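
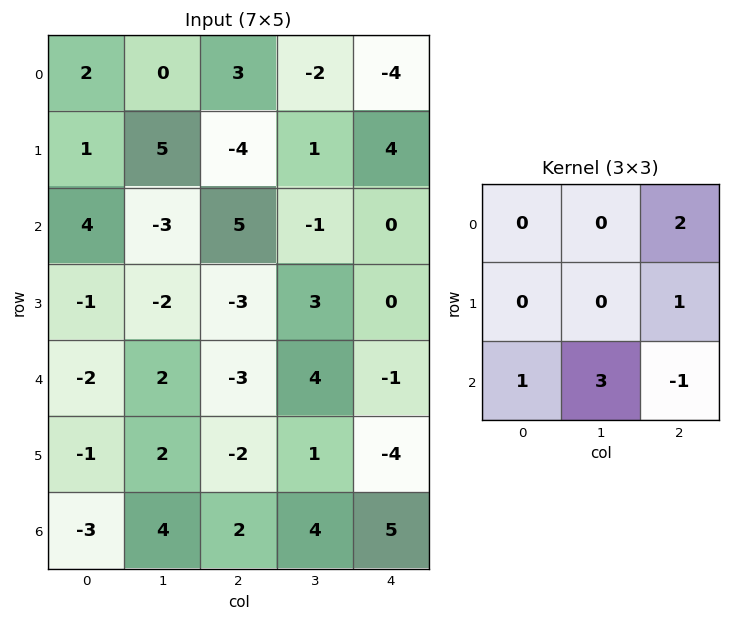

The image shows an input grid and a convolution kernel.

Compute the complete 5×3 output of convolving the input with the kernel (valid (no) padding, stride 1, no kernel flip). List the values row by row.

Output[0,0]: The receptive field on the input at this output position is [2 0 3 / 1 5 -4 / 4 -3 5]. Elementwise product with the kernel and sum: 3·2 + -4·1 + 4·1 + -3·3 + 5·-1.

-8 10 -2
-7 -13 14
14 -10 10
-2 5 4
-1 15 3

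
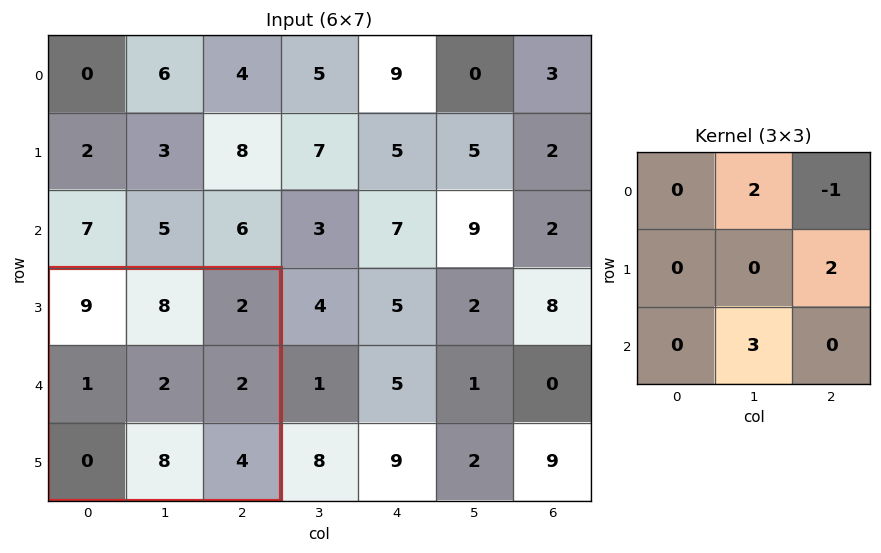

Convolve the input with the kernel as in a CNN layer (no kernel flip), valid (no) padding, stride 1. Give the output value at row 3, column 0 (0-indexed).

The receptive field on the input at this output position is [9 8 2 / 1 2 2 / 0 8 4]. Elementwise product with the kernel and sum: 8·2 + 2·-1 + 2·2 + 8·3.

42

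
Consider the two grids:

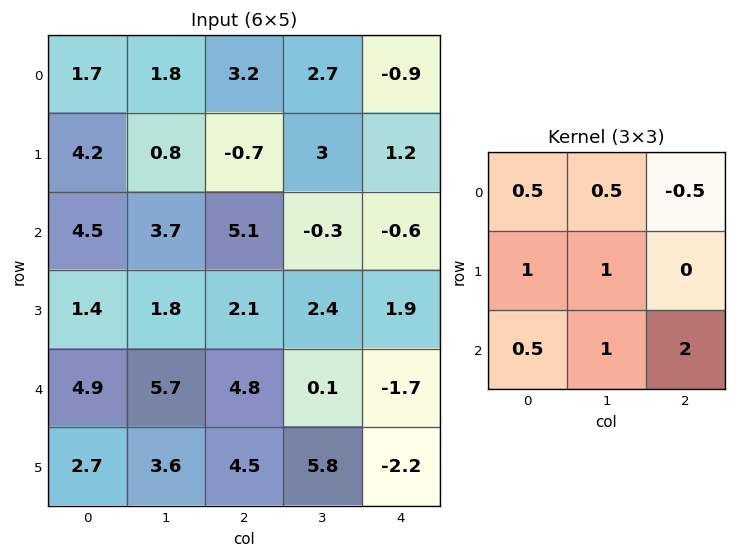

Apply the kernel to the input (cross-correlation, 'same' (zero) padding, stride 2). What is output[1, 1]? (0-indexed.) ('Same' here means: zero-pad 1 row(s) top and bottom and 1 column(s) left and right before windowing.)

The receptive field on the zero-padded input at this output position is [0.8 -0.7 3 / 3.7 5.1 -0.3 / 1.8 2.1 2.4]. Elementwise product with the kernel and sum: 0.8·0.5 + -0.7·0.5 + 3·-0.5 + 3.7·1 + 5.1·1 + 1.8·0.5 + 2.1·1 + 2.4·2.

15.15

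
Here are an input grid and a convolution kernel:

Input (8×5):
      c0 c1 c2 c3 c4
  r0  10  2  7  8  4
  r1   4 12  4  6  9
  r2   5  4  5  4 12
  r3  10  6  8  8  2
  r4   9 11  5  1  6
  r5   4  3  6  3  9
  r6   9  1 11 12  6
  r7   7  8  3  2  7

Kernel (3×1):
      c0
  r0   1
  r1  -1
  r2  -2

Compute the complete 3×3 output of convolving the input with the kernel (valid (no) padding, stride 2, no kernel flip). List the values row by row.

Output[0,0]: The receptive field on the input at this output position is [10 / 4 / 5]. Elementwise product with the kernel and sum: 10·1 + 4·-1 + 5·-2.

-4 -7 -29
-23 -13 -2
-13 -23 -15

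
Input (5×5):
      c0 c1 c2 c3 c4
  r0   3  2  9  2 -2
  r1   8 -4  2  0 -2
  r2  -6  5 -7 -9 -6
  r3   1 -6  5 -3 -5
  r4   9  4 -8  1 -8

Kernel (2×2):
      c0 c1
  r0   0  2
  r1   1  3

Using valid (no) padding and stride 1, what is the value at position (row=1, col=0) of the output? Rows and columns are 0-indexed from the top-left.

The receptive field on the input at this output position is [8 -4 / -6 5]. Elementwise product with the kernel and sum: -4·2 + -6·1 + 5·3.

1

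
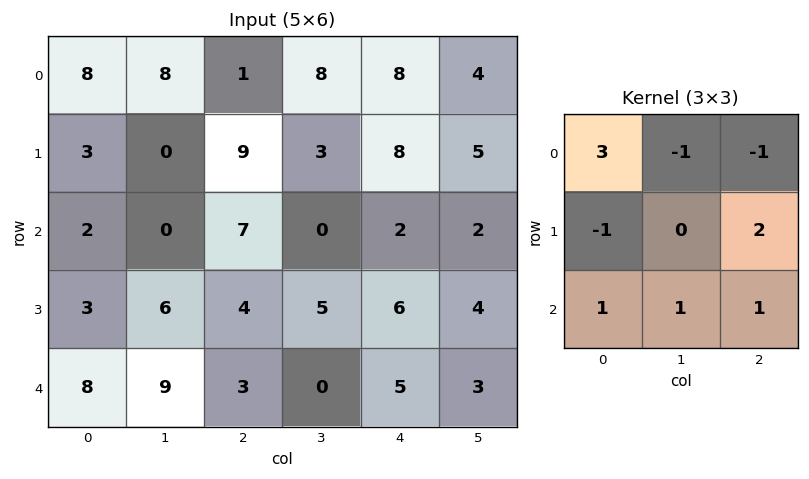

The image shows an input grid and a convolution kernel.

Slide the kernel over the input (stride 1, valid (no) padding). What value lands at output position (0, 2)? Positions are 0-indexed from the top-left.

3

The receptive field on the input at this output position is [1 8 8 / 9 3 8 / 7 0 2]. Elementwise product with the kernel and sum: 1·3 + 8·-1 + 8·-1 + 9·-1 + 8·2 + 7·1 + 0·1 + 2·1.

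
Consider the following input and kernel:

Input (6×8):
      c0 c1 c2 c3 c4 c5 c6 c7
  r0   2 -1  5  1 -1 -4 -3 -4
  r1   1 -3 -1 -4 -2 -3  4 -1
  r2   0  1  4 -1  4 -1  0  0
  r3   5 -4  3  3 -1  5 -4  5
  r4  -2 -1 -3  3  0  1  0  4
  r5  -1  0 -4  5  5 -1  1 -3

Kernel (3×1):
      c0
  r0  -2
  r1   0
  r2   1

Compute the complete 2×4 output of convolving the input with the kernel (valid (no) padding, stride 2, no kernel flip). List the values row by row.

Output[0,0]: The receptive field on the input at this output position is [2 / 1 / 0]. Elementwise product with the kernel and sum: 2·-2 + 0·1.

-4 -6 6 6
-2 -11 -8 0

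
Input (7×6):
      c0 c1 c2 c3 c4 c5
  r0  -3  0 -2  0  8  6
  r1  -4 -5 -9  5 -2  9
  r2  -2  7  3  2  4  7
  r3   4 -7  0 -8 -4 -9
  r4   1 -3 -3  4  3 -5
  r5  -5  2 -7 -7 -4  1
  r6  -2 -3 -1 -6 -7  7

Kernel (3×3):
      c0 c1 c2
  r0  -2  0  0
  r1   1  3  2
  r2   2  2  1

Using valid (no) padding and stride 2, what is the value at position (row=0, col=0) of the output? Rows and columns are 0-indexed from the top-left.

The receptive field on the input at this output position is [-3 0 -2 / -4 -5 -9 / -2 7 3]. Elementwise product with the kernel and sum: -3·-2 + -4·1 + -5·3 + -9·2 + -2·2 + 7·2 + 3·1.

-18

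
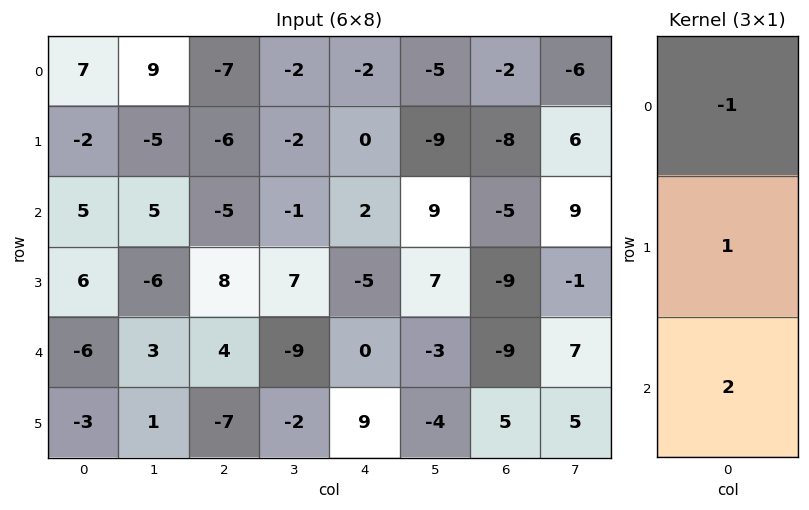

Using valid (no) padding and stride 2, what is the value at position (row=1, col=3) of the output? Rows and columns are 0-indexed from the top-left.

-22

The receptive field on the input at this output position is [-5 / -9 / -9]. Elementwise product with the kernel and sum: -5·-1 + -9·1 + -9·2.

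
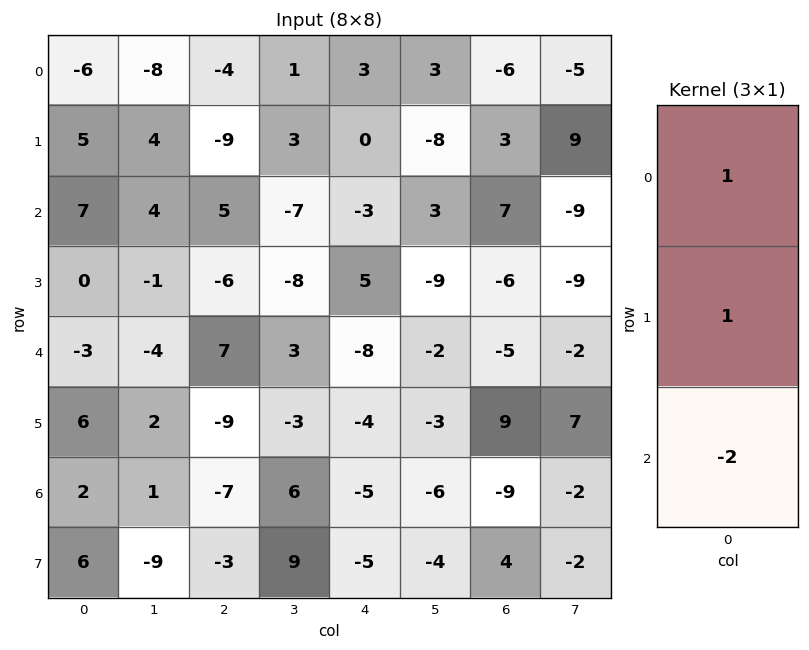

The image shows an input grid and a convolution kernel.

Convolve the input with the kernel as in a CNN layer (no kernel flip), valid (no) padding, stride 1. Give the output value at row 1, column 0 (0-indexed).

12

The receptive field on the input at this output position is [5 / 7 / 0]. Elementwise product with the kernel and sum: 5·1 + 7·1 + 0·-2.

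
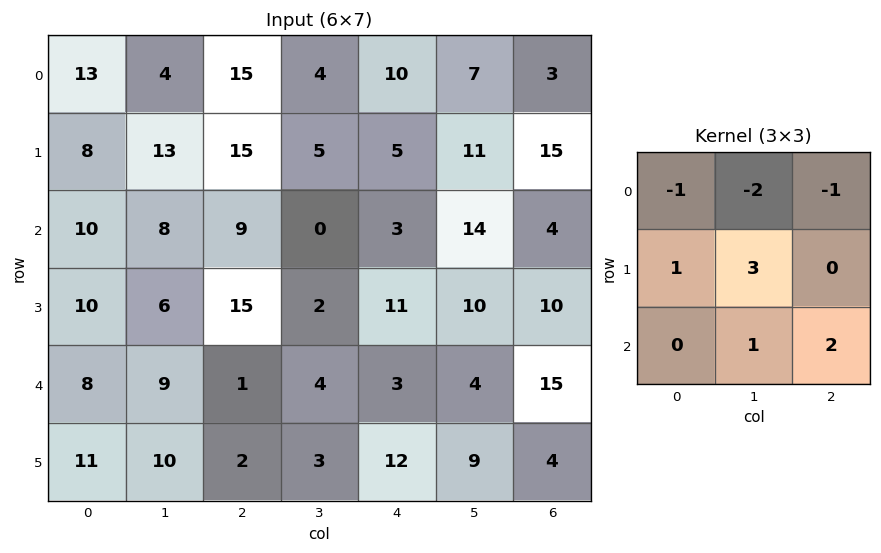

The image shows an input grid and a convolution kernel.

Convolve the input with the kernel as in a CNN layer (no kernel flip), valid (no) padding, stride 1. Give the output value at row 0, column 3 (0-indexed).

The receptive field on the input at this output position is [4 10 7 / 5 5 11 / 0 3 14]. Elementwise product with the kernel and sum: 4·-1 + 10·-2 + 7·-1 + 5·1 + 5·3 + 3·1 + 14·2.

20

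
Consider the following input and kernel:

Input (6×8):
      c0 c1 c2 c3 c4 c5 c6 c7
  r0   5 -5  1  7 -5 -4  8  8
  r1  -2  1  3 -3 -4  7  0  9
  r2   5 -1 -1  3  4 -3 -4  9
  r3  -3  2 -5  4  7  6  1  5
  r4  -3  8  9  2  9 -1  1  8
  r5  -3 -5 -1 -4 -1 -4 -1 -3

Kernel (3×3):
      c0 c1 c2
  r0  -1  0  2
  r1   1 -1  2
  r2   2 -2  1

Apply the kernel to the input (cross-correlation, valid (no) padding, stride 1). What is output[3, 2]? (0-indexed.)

49

The receptive field on the input at this output position is [-5 4 7 / 9 2 9 / -1 -4 -1]. Elementwise product with the kernel and sum: -5·-1 + 7·2 + 9·1 + 2·-1 + 9·2 + -1·2 + -4·-2 + -1·1.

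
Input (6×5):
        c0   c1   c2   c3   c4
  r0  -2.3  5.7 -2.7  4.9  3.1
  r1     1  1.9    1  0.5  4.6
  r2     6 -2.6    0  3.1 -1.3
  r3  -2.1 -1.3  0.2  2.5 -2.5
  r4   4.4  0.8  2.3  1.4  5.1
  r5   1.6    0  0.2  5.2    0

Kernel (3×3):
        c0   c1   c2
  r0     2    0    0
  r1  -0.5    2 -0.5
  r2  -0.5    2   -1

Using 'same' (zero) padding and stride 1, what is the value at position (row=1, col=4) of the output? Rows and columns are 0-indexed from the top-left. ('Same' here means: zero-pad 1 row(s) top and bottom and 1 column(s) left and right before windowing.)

The receptive field on the zero-padded input at this output position is [4.9 3.1 0 / 0.5 4.6 0 / 3.1 -1.3 0]. Elementwise product with the kernel and sum: 4.9·2 + 0.5·-0.5 + 4.6·2 + 0·-0.5 + 3.1·-0.5 + -1.3·2 + 0·-1.

14.6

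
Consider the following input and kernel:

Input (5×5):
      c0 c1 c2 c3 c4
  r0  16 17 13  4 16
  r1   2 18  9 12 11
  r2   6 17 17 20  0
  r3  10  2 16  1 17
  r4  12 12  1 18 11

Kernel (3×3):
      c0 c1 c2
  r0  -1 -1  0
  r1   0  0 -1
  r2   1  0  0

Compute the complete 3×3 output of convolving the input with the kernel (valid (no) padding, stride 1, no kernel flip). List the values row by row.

-36 -25 -11
-27 -45 -5
-27 -23 -53

Output[0,0]: The receptive field on the input at this output position is [16 17 13 / 2 18 9 / 6 17 17]. Elementwise product with the kernel and sum: 16·-1 + 17·-1 + 9·-1 + 6·1.
Output[0,1]: The receptive field on the input at this output position is [17 13 4 / 18 9 12 / 17 17 20]. Elementwise product with the kernel and sum: 17·-1 + 13·-1 + 12·-1 + 17·1.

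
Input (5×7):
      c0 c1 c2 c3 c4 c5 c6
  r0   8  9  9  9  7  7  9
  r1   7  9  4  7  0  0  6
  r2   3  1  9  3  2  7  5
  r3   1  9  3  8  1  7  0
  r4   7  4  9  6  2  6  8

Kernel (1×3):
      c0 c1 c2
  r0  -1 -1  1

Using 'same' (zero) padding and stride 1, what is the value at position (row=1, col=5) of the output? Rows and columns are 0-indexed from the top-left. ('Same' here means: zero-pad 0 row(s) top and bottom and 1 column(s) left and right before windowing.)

The receptive field on the zero-padded input at this output position is [0 0 6]. Elementwise product with the kernel and sum: 0·-1 + 0·-1 + 6·1.

6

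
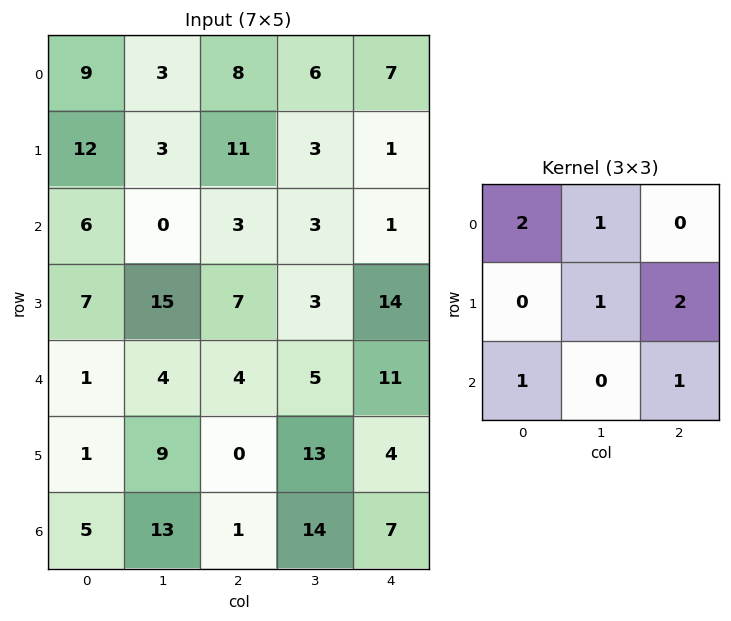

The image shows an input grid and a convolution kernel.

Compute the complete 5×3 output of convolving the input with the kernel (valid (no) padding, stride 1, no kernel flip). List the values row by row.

Output[0,0]: The receptive field on the input at this output position is [9 3 8 / 12 3 11 / 6 0 3]. Elementwise product with the kernel and sum: 9·2 + 3·1 + 3·1 + 11·2 + 6·1 + 3·1.

55 34 31
47 44 51
46 25 55
42 73 48
21 65 42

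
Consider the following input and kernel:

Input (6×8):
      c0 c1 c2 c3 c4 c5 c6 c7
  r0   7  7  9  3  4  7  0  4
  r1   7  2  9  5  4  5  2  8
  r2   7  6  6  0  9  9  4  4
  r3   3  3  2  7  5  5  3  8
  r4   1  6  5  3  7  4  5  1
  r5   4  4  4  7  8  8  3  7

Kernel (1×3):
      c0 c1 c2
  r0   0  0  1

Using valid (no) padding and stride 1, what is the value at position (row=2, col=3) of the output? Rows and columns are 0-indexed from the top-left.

The receptive field on the input at this output position is [0 9 9]. Elementwise product with the kernel and sum: 9·1.

9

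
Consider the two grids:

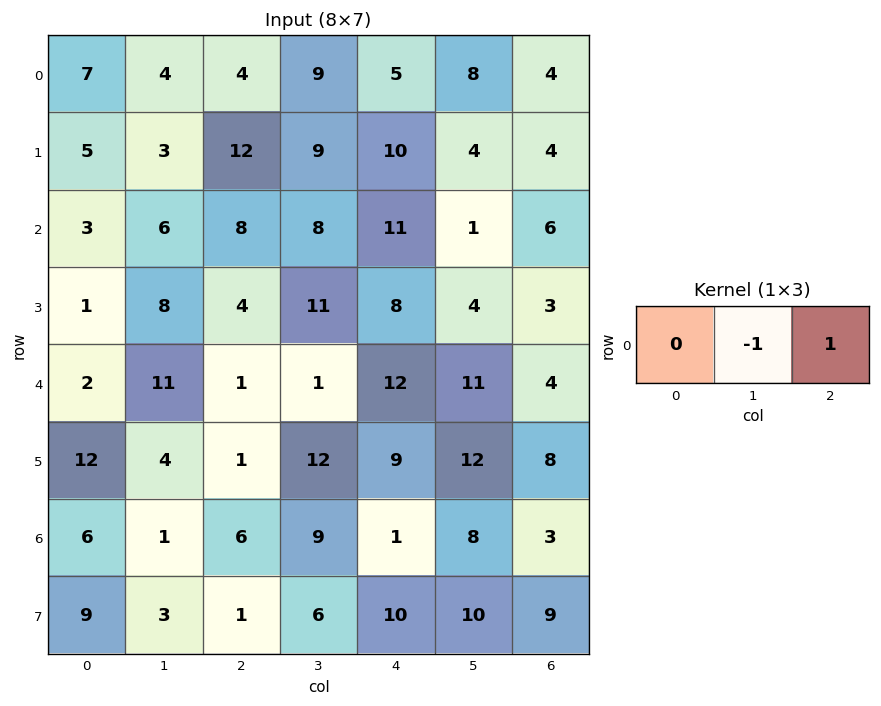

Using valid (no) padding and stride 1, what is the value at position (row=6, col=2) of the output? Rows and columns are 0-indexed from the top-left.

The receptive field on the input at this output position is [6 9 1]. Elementwise product with the kernel and sum: 9·-1 + 1·1.

-8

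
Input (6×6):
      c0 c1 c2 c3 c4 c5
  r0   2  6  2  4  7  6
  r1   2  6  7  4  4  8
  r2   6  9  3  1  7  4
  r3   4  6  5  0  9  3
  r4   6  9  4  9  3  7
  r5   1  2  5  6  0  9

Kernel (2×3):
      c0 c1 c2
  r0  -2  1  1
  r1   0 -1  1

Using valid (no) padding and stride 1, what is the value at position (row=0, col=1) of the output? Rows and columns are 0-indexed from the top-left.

The receptive field on the input at this output position is [6 2 4 / 6 7 4]. Elementwise product with the kernel and sum: 6·-2 + 2·1 + 4·1 + 7·-1 + 4·1.

-9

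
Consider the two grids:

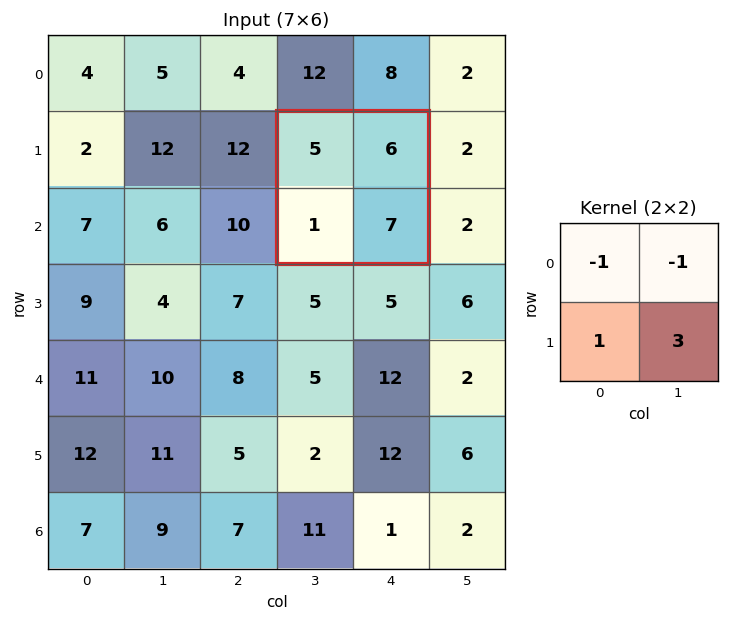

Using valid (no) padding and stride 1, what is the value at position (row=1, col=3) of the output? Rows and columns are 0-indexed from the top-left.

The receptive field on the input at this output position is [5 6 / 1 7]. Elementwise product with the kernel and sum: 5·-1 + 6·-1 + 1·1 + 7·3.

11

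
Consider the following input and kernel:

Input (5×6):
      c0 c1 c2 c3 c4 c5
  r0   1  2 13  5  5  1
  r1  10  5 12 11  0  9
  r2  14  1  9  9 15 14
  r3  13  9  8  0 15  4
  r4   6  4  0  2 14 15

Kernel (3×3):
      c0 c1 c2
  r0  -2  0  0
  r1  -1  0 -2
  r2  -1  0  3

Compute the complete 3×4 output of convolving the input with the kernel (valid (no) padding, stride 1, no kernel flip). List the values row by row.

Output[0,0]: The receptive field on the input at this output position is [1 2 13 / 10 5 12 / 14 1 9]. Elementwise product with the kernel and sum: 1·-2 + 10·-1 + 12·-2 + 14·-1 + 9·3.

-23 -5 -2 -6
-41 -38 -26 -47
-63 -9 -14 17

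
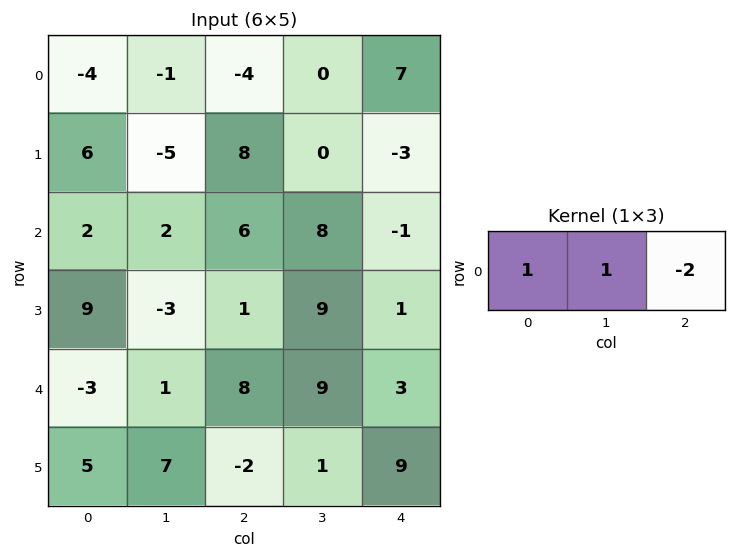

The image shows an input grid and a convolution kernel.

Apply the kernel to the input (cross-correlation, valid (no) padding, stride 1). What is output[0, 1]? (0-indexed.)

-5

The receptive field on the input at this output position is [-1 -4 0]. Elementwise product with the kernel and sum: -1·1 + -4·1 + 0·-2.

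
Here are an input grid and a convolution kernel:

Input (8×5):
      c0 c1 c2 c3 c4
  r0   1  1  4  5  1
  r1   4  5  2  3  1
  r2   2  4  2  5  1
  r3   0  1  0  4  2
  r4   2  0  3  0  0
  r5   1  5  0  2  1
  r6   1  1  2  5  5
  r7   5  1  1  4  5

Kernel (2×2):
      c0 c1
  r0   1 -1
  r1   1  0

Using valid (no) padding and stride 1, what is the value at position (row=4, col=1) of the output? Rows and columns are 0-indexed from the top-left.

2

The receptive field on the input at this output position is [0 3 / 5 0]. Elementwise product with the kernel and sum: 0·1 + 3·-1 + 5·1.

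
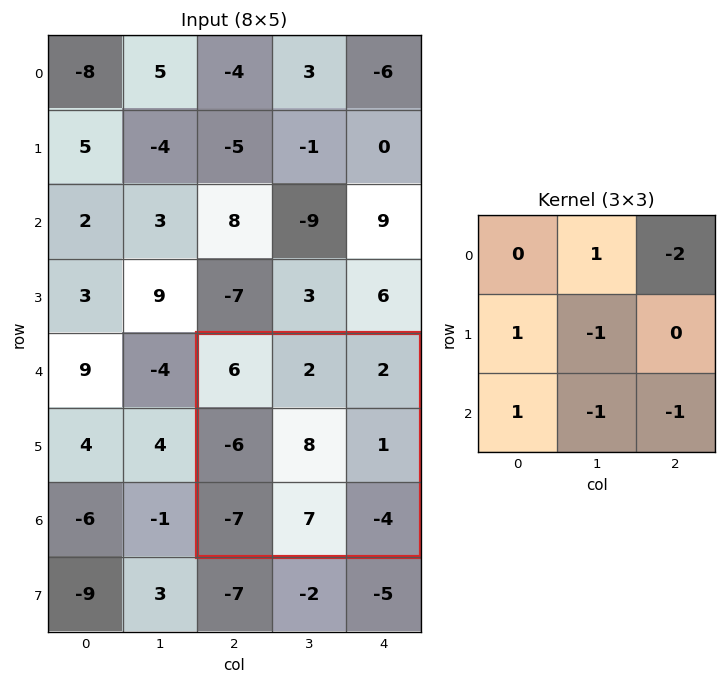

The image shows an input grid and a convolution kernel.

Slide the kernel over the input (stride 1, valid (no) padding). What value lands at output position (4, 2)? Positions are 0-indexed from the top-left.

The receptive field on the input at this output position is [6 2 2 / -6 8 1 / -7 7 -4]. Elementwise product with the kernel and sum: 2·1 + 2·-2 + -6·1 + 8·-1 + -7·1 + 7·-1 + -4·-1.

-26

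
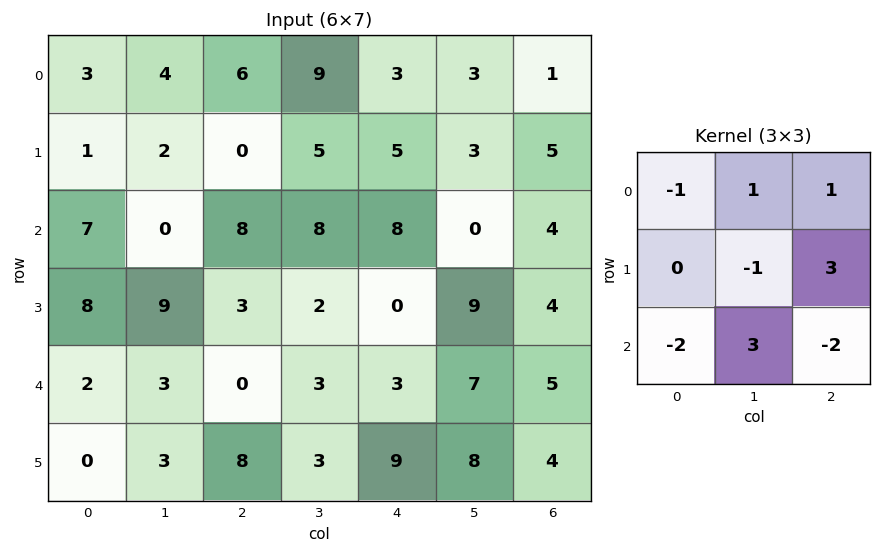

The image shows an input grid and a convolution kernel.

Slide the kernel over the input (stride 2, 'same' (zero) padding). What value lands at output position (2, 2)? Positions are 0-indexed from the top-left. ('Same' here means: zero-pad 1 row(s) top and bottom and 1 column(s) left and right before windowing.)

The receptive field on the zero-padded input at this output position is [2 0 9 / 3 3 7 / 3 9 8]. Elementwise product with the kernel and sum: 2·-1 + 0·1 + 9·1 + 3·-1 + 7·3 + 3·-2 + 9·3 + 8·-2.

30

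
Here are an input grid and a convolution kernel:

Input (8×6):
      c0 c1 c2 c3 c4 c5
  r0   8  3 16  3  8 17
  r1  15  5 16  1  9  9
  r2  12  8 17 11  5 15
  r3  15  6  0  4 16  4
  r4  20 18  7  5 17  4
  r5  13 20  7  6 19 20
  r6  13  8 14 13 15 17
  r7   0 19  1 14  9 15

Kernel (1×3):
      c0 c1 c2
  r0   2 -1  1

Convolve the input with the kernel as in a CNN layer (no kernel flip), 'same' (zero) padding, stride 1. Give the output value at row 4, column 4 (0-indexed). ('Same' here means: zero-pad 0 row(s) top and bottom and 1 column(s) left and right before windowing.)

-3

The receptive field on the zero-padded input at this output position is [5 17 4]. Elementwise product with the kernel and sum: 5·2 + 17·-1 + 4·1.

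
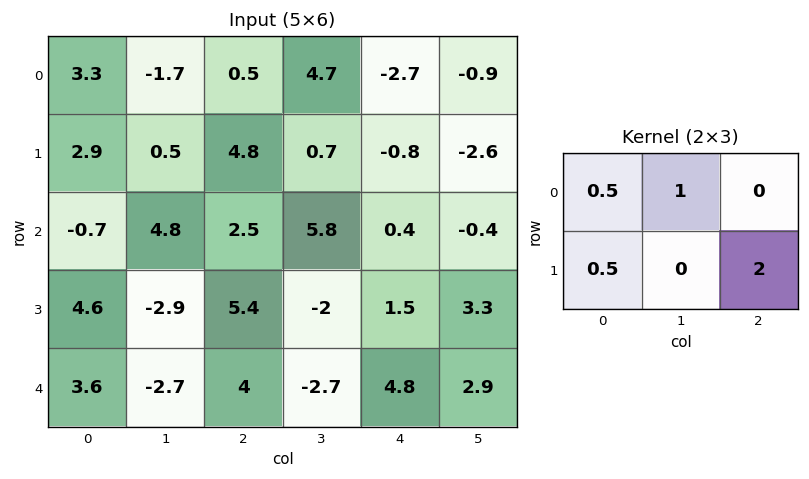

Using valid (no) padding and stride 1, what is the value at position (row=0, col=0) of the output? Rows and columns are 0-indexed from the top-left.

The receptive field on the input at this output position is [3.3 -1.7 0.5 / 2.9 0.5 4.8]. Elementwise product with the kernel and sum: 3.3·0.5 + -1.7·1 + 2.9·0.5 + 4.8·2.

11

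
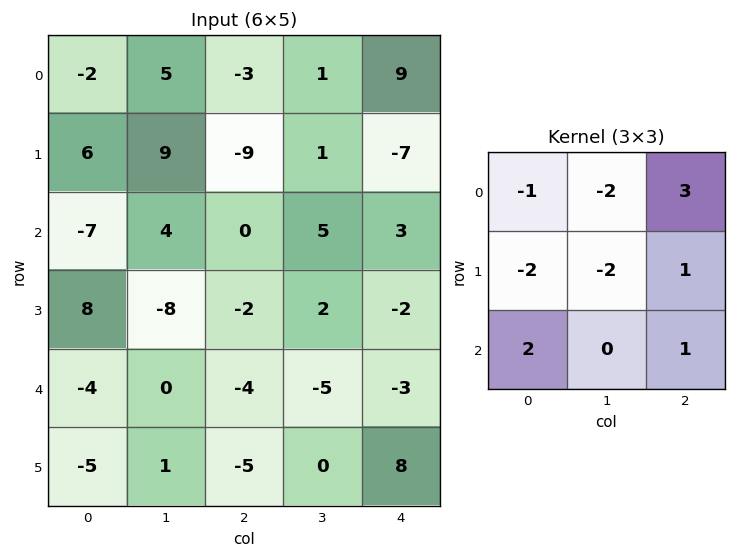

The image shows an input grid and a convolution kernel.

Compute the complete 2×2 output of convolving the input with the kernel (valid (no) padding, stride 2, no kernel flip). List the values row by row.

-70 40
-15 -14

Output[0,0]: The receptive field on the input at this output position is [-2 5 -3 / 6 9 -9 / -7 4 0]. Elementwise product with the kernel and sum: -2·-1 + 5·-2 + -3·3 + 6·-2 + 9·-2 + -9·1 + -7·2 + 0·1.
Output[0,1]: The receptive field on the input at this output position is [-3 1 9 / -9 1 -7 / 0 5 3]. Elementwise product with the kernel and sum: -3·-1 + 1·-2 + 9·3 + -9·-2 + 1·-2 + -7·1 + 0·2 + 3·1.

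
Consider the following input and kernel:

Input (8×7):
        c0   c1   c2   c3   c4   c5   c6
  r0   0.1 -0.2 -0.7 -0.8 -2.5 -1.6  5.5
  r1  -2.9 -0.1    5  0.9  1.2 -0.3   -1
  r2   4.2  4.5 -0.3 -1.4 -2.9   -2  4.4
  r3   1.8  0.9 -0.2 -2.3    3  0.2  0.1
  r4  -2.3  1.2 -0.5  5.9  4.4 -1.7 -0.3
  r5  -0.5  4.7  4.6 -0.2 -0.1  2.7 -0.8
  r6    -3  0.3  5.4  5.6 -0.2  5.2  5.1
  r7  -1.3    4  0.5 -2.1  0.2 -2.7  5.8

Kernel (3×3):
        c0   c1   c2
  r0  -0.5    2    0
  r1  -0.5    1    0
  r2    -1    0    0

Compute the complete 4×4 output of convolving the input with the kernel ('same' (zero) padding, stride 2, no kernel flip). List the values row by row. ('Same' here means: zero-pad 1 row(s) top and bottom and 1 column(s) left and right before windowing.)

0.1 -0.5 -3 6.6
-1.6 6.6 2.05 3.35
1.3 -6.65 8.8 -2.05
-4 8.1 -1 2.25

Output[0,0]: The receptive field on the zero-padded input at this output position is [0 0 0 / 0 0.1 -0.2 / 0 -2.9 -0.1]. Elementwise product with the kernel and sum: 0·-0.5 + 0·2 + 0·-0.5 + 0.1·1 + 0·-1.
Output[0,1]: The receptive field on the zero-padded input at this output position is [0 0 0 / -0.2 -0.7 -0.8 / -0.1 5 0.9]. Elementwise product with the kernel and sum: 0·-0.5 + 0·2 + -0.2·-0.5 + -0.7·1 + -0.1·-1.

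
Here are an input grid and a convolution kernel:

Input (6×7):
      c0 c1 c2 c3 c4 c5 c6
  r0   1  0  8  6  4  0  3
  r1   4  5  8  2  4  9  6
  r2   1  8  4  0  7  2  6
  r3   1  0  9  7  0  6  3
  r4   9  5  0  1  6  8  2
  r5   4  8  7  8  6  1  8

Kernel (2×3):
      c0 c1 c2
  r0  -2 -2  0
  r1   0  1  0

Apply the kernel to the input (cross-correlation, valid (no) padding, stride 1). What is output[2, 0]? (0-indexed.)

-18

The receptive field on the input at this output position is [1 8 4 / 1 0 9]. Elementwise product with the kernel and sum: 1·-2 + 8·-2 + 0·1.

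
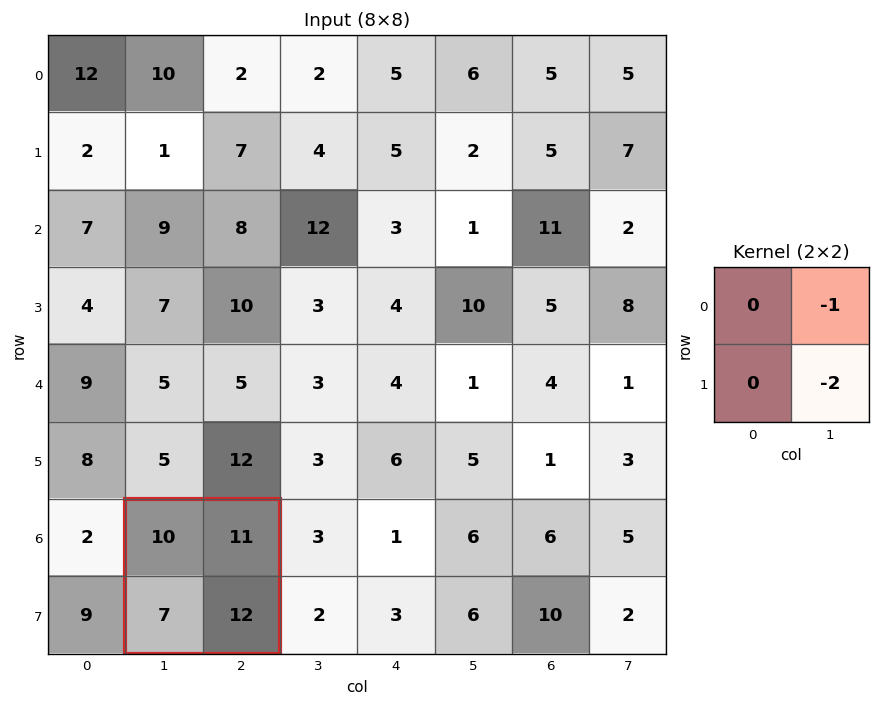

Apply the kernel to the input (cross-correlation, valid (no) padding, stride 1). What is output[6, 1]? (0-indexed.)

-35

The receptive field on the input at this output position is [10 11 / 7 12]. Elementwise product with the kernel and sum: 11·-1 + 12·-2.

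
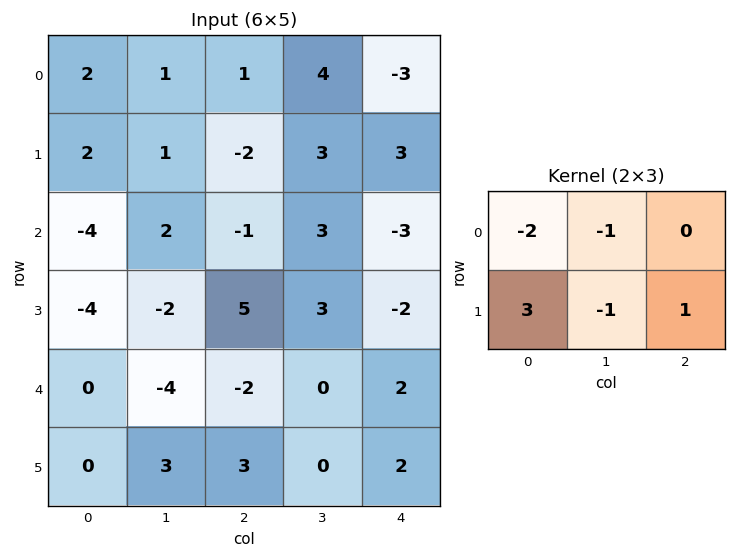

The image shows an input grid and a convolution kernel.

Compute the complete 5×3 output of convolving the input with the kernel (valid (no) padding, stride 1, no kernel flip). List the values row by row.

Output[0,0]: The receptive field on the input at this output position is [2 1 1 / 2 1 -2]. Elementwise product with the kernel and sum: 2·-2 + 1·-1 + 2·3 + 1·-1 + -2·1.

-2 5 -12
-20 10 -8
1 -11 9
12 -11 -17
4 16 15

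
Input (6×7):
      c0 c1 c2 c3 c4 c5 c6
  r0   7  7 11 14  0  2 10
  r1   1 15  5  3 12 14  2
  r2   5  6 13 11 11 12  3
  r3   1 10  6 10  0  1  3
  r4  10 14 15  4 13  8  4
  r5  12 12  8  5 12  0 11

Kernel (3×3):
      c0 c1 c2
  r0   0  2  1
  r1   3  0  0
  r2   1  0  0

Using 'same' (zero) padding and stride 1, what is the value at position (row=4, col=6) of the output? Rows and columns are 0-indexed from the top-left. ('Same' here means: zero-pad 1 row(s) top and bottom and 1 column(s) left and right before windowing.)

30

The receptive field on the zero-padded input at this output position is [1 3 0 / 8 4 0 / 0 11 0]. Elementwise product with the kernel and sum: 3·2 + 0·1 + 8·3 + 0·1.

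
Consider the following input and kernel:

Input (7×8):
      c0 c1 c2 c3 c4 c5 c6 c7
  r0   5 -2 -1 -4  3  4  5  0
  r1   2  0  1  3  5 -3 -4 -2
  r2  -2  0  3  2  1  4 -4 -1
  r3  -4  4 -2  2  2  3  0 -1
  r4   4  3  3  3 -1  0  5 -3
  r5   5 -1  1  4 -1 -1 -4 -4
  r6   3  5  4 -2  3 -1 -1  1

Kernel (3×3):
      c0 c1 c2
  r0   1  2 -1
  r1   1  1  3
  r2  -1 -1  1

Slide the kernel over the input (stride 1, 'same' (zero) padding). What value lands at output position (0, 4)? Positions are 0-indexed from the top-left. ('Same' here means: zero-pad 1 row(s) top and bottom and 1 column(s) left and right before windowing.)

The receptive field on the zero-padded input at this output position is [0 0 0 / -4 3 4 / 3 5 -3]. Elementwise product with the kernel and sum: 0·1 + 0·2 + 0·-1 + -4·1 + 3·1 + 4·3 + 3·-1 + 5·-1 + -3·1.

0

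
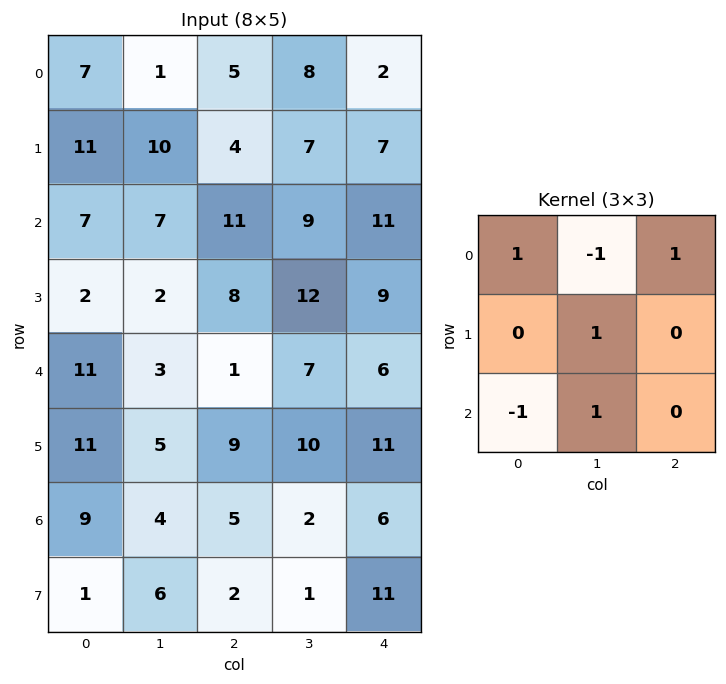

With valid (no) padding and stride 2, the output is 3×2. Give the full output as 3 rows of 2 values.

Output[0,0]: The receptive field on the input at this output position is [7 1 5 / 11 10 4 / 7 7 11]. Elementwise product with the kernel and sum: 7·1 + 1·-1 + 5·1 + 10·1 + 7·-1 + 7·1.
Output[0,1]: The receptive field on the input at this output position is [5 8 2 / 4 7 7 / 11 9 11]. Elementwise product with the kernel and sum: 5·1 + 8·-1 + 2·1 + 7·1 + 11·-1 + 9·1.

21 4
5 31
9 7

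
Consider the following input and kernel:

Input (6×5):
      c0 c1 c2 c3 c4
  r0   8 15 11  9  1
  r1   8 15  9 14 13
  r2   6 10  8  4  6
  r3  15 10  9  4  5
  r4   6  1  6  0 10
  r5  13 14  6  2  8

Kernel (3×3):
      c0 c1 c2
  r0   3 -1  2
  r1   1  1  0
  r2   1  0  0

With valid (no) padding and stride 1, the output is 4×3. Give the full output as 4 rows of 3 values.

60 86 57
58 92 60
55 50 51
73 50 45

Output[0,0]: The receptive field on the input at this output position is [8 15 11 / 8 15 9 / 6 10 8]. Elementwise product with the kernel and sum: 8·3 + 15·-1 + 11·2 + 8·1 + 15·1 + 6·1.
Output[0,1]: The receptive field on the input at this output position is [15 11 9 / 15 9 14 / 10 8 4]. Elementwise product with the kernel and sum: 15·3 + 11·-1 + 9·2 + 15·1 + 9·1 + 10·1.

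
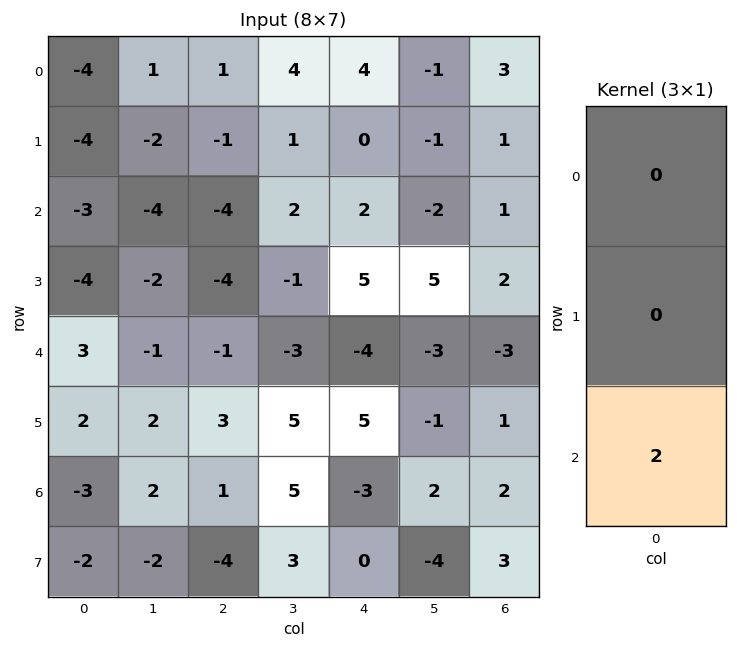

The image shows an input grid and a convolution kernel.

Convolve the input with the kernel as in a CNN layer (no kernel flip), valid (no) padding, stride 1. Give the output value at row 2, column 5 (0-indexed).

-6

The receptive field on the input at this output position is [-2 / 5 / -3]. Elementwise product with the kernel and sum: -3·2.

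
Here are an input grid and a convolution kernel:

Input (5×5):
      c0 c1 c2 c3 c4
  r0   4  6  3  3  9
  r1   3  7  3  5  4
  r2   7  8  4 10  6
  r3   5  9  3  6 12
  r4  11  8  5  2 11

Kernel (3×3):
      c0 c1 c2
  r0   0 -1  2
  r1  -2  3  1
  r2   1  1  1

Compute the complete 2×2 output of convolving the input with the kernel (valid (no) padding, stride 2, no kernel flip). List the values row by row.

37 48
44 44

Output[0,0]: The receptive field on the input at this output position is [4 6 3 / 3 7 3 / 7 8 4]. Elementwise product with the kernel and sum: 6·-1 + 3·2 + 3·-2 + 7·3 + 3·1 + 7·1 + 8·1 + 4·1.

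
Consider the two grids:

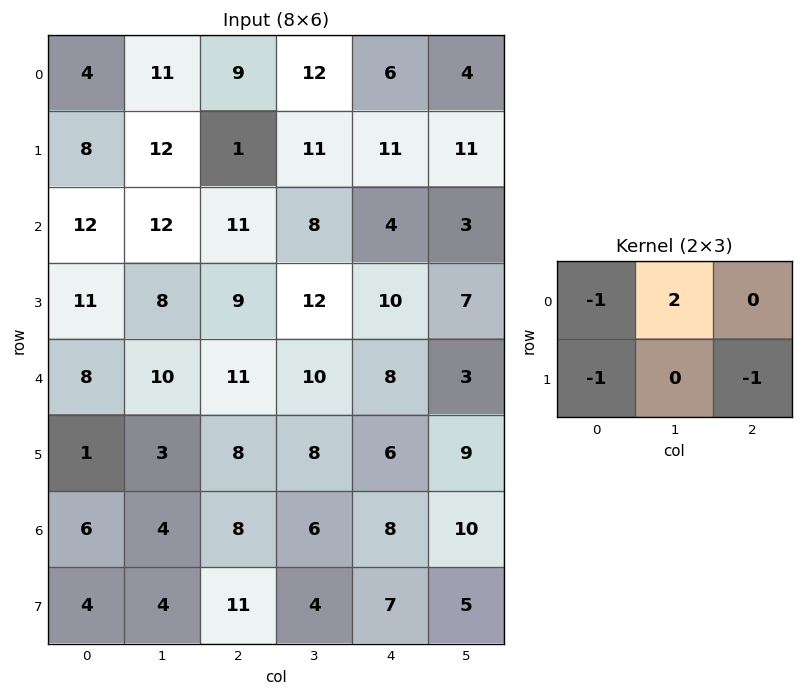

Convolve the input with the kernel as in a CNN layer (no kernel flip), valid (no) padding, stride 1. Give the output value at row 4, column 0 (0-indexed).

3

The receptive field on the input at this output position is [8 10 11 / 1 3 8]. Elementwise product with the kernel and sum: 8·-1 + 10·2 + 1·-1 + 8·-1.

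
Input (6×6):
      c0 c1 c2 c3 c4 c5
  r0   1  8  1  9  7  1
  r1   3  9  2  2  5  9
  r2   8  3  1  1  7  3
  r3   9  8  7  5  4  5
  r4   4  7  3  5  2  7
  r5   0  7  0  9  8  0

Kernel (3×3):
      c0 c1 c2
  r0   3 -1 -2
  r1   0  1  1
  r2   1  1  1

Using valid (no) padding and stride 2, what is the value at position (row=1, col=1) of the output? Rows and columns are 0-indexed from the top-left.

7

The receptive field on the input at this output position is [1 1 7 / 7 5 4 / 3 5 2]. Elementwise product with the kernel and sum: 1·3 + 1·-1 + 7·-2 + 5·1 + 4·1 + 3·1 + 5·1 + 2·1.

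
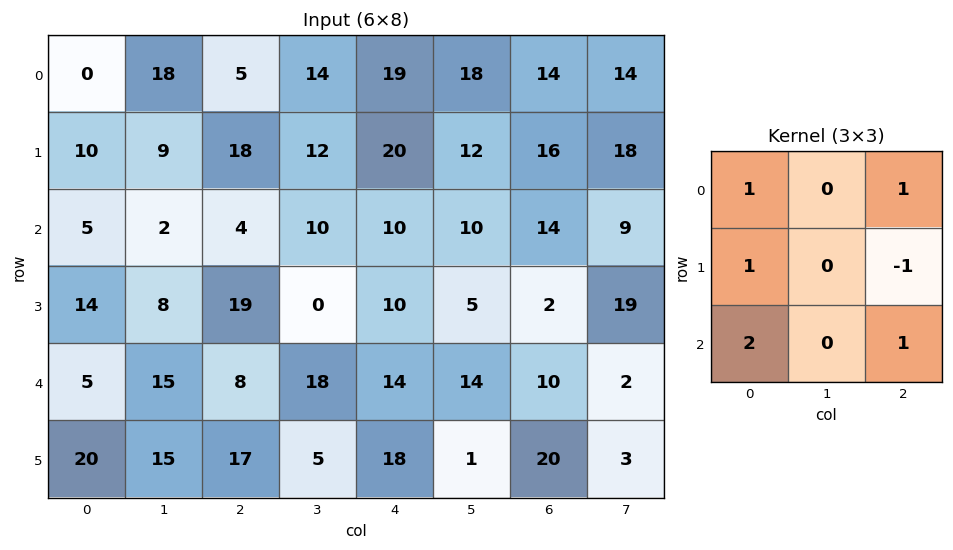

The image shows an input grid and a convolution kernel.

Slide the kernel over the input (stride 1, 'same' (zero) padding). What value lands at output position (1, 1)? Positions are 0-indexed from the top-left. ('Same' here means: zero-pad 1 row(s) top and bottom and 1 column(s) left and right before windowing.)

11

The receptive field on the zero-padded input at this output position is [0 18 5 / 10 9 18 / 5 2 4]. Elementwise product with the kernel and sum: 0·1 + 5·1 + 10·1 + 18·-1 + 5·2 + 4·1.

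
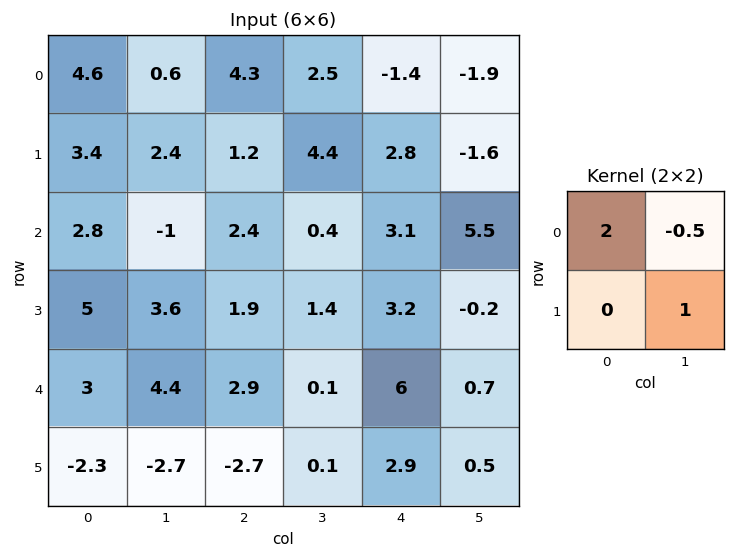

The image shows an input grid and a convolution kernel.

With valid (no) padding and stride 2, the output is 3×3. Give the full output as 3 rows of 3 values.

11.3 11.75 -3.45
9.7 6 3.25
1.1 5.85 12.15

Output[0,0]: The receptive field on the input at this output position is [4.6 0.6 / 3.4 2.4]. Elementwise product with the kernel and sum: 4.6·2 + 0.6·-0.5 + 2.4·1.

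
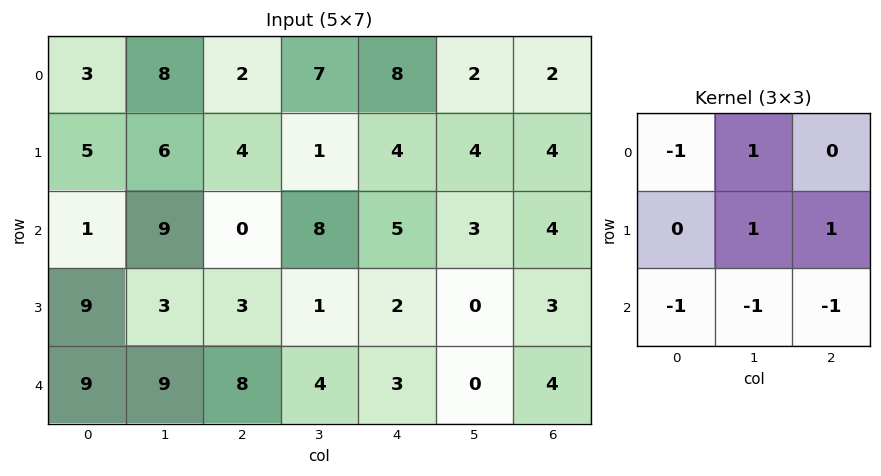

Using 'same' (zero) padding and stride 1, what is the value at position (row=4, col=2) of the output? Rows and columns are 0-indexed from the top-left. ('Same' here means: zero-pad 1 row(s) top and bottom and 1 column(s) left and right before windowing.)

12

The receptive field on the zero-padded input at this output position is [3 3 1 / 9 8 4 / 0 0 0]. Elementwise product with the kernel and sum: 3·-1 + 3·1 + 8·1 + 4·1 + 0·-1 + 0·-1 + 0·-1.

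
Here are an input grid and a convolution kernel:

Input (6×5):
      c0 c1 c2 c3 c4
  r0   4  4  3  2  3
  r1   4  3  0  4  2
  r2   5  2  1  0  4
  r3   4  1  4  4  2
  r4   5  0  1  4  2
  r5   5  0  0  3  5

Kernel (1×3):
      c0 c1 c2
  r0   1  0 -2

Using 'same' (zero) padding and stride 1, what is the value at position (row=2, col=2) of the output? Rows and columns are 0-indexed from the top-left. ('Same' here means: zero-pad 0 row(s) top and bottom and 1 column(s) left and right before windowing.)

The receptive field on the zero-padded input at this output position is [2 1 0]. Elementwise product with the kernel and sum: 2·1 + 0·-2.

2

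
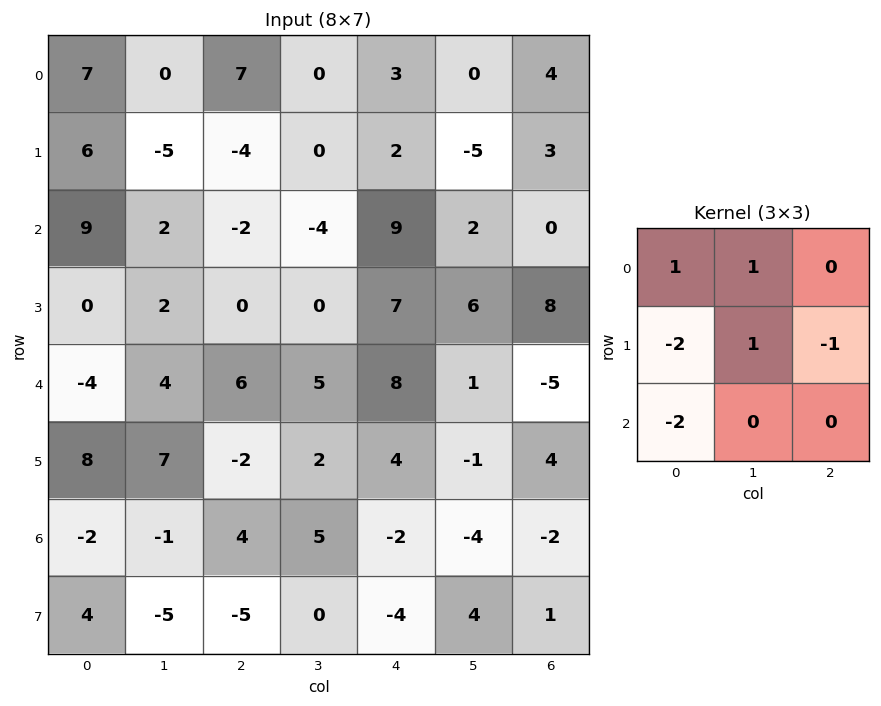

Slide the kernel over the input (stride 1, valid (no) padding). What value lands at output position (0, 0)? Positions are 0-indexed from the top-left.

-24

The receptive field on the input at this output position is [7 0 7 / 6 -5 -4 / 9 2 -2]. Elementwise product with the kernel and sum: 7·1 + 0·1 + 6·-2 + -5·1 + -4·-1 + 9·-2.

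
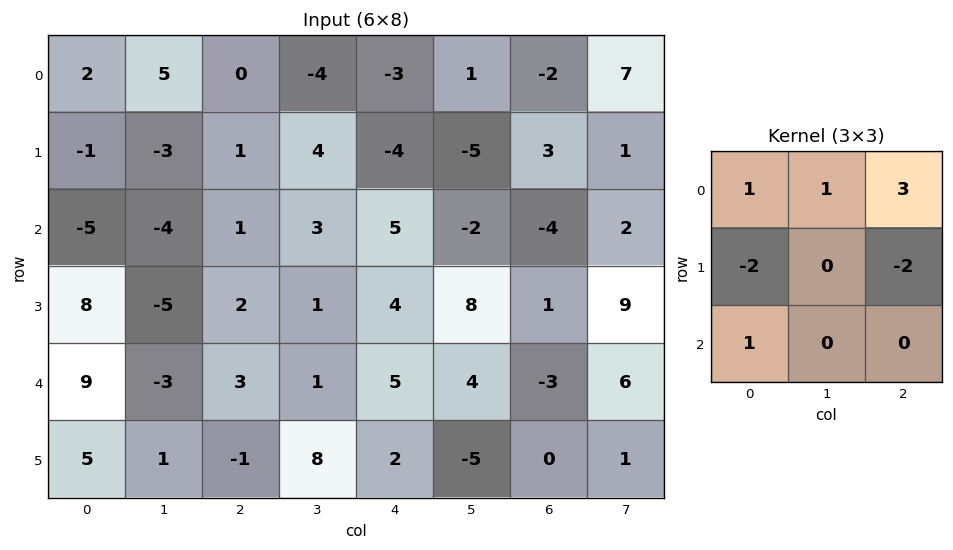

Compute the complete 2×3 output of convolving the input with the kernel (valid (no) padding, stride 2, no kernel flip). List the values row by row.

2 -6 -1
-17 10 -14

Output[0,0]: The receptive field on the input at this output position is [2 5 0 / -1 -3 1 / -5 -4 1]. Elementwise product with the kernel and sum: 2·1 + 5·1 + 0·3 + -1·-2 + 1·-2 + -5·1.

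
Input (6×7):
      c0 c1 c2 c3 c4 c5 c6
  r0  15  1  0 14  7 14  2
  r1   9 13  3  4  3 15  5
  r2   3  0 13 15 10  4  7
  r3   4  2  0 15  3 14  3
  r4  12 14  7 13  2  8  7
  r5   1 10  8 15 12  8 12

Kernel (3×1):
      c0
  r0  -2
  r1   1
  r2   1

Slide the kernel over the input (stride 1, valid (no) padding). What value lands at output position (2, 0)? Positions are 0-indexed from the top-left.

10

The receptive field on the input at this output position is [3 / 4 / 12]. Elementwise product with the kernel and sum: 3·-2 + 4·1 + 12·1.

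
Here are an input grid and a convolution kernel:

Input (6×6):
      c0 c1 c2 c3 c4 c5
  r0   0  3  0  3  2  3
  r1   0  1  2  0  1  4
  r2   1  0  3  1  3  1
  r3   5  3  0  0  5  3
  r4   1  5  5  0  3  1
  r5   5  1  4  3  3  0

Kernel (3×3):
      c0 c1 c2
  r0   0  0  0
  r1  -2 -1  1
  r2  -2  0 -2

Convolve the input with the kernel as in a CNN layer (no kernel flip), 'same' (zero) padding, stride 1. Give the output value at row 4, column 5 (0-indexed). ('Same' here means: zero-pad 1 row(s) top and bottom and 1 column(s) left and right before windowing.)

-13

The receptive field on the zero-padded input at this output position is [5 3 0 / 3 1 0 / 3 0 0]. Elementwise product with the kernel and sum: 3·-2 + 1·-1 + 0·1 + 3·-2 + 0·-2.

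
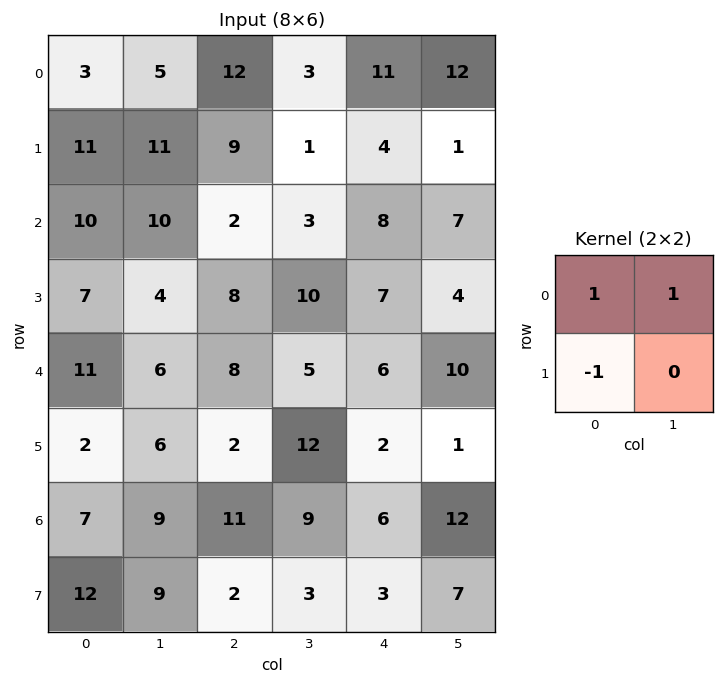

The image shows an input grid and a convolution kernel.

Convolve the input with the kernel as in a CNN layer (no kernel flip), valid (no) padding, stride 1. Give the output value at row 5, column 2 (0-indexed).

3

The receptive field on the input at this output position is [2 12 / 11 9]. Elementwise product with the kernel and sum: 2·1 + 12·1 + 11·-1.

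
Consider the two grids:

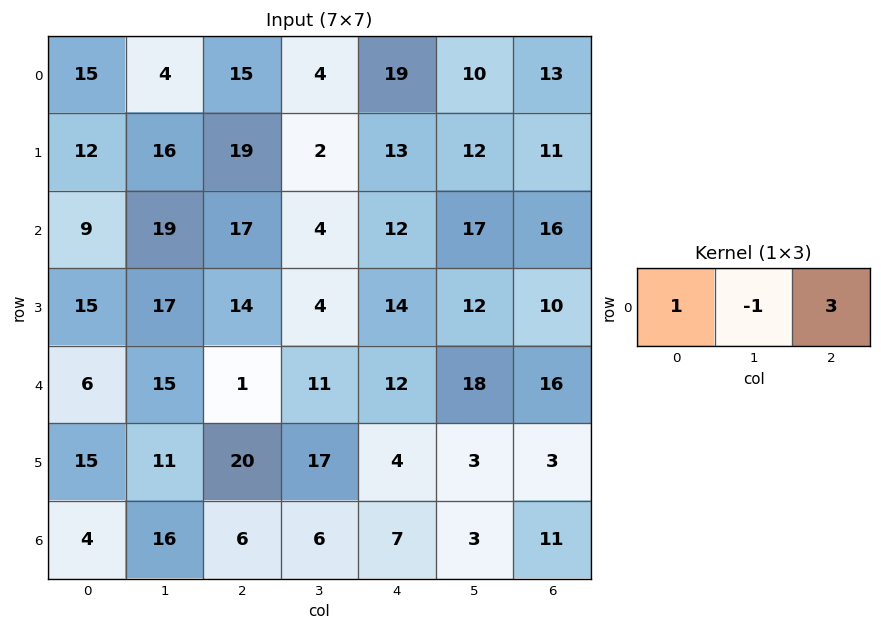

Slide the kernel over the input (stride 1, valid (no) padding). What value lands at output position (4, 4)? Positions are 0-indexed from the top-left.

The receptive field on the input at this output position is [12 18 16]. Elementwise product with the kernel and sum: 12·1 + 18·-1 + 16·3.

42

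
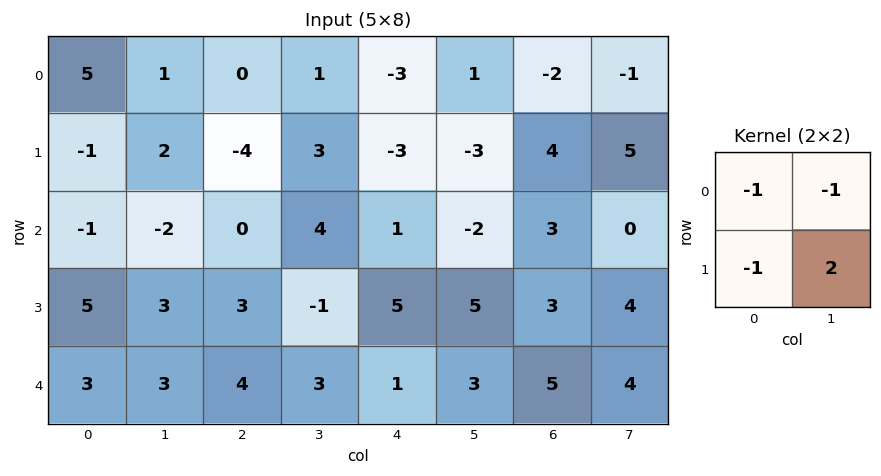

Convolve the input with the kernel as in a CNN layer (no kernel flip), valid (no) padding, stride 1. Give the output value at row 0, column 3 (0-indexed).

-7

The receptive field on the input at this output position is [1 -3 / 3 -3]. Elementwise product with the kernel and sum: 1·-1 + -3·-1 + 3·-1 + -3·2.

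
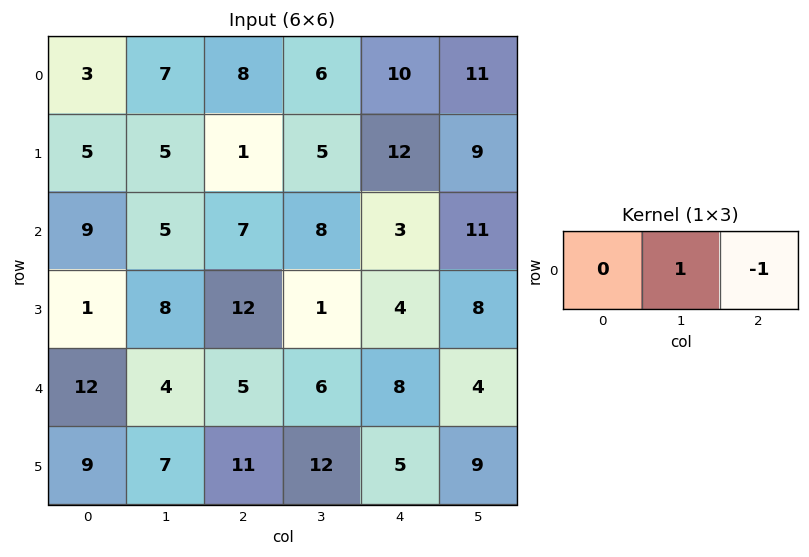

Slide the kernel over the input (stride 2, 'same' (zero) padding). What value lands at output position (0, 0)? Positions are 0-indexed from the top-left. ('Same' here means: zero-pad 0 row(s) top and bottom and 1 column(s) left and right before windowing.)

The receptive field on the zero-padded input at this output position is [0 3 7]. Elementwise product with the kernel and sum: 3·1 + 7·-1.

-4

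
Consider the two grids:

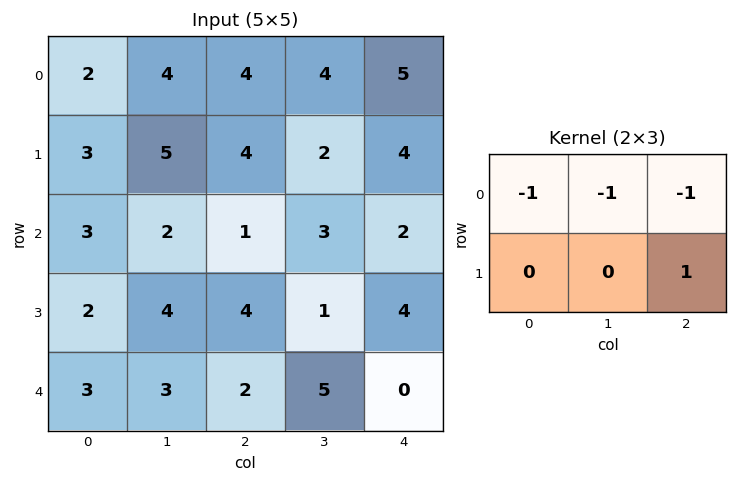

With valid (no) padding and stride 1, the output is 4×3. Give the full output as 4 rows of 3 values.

-6 -10 -9
-11 -8 -8
-2 -5 -2
-8 -4 -9

Output[0,0]: The receptive field on the input at this output position is [2 4 4 / 3 5 4]. Elementwise product with the kernel and sum: 2·-1 + 4·-1 + 4·-1 + 4·1.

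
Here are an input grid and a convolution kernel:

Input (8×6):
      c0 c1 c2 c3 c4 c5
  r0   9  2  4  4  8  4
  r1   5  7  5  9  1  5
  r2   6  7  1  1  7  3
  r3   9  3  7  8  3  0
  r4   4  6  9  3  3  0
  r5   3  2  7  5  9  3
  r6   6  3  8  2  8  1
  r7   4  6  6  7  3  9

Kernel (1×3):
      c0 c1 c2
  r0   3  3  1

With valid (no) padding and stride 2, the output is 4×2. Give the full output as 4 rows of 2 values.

Output[0,0]: The receptive field on the input at this output position is [9 2 4]. Elementwise product with the kernel and sum: 9·3 + 2·3 + 4·1.
Output[0,1]: The receptive field on the input at this output position is [4 4 8]. Elementwise product with the kernel and sum: 4·3 + 4·3 + 8·1.

37 32
40 13
39 39
35 38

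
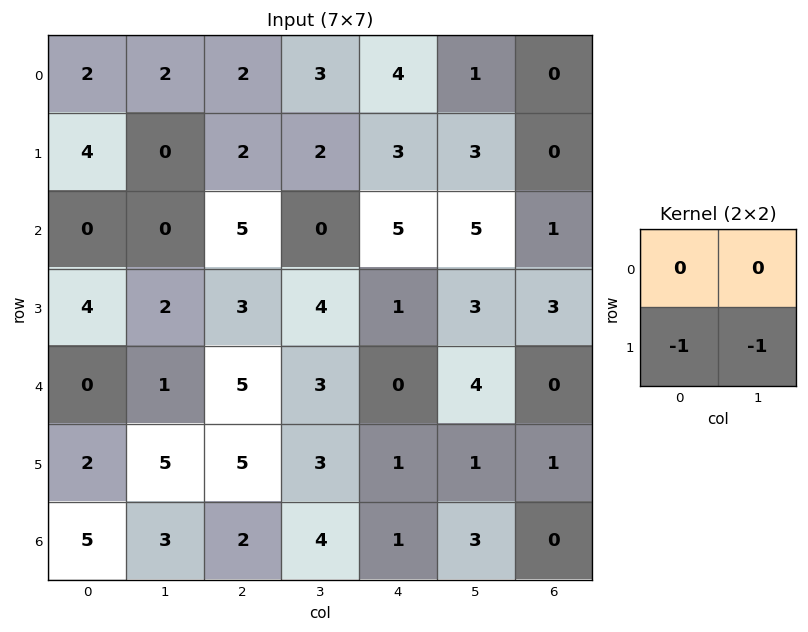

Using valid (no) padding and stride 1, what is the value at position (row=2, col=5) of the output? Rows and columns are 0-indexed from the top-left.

-6

The receptive field on the input at this output position is [5 1 / 3 3]. Elementwise product with the kernel and sum: 3·-1 + 3·-1.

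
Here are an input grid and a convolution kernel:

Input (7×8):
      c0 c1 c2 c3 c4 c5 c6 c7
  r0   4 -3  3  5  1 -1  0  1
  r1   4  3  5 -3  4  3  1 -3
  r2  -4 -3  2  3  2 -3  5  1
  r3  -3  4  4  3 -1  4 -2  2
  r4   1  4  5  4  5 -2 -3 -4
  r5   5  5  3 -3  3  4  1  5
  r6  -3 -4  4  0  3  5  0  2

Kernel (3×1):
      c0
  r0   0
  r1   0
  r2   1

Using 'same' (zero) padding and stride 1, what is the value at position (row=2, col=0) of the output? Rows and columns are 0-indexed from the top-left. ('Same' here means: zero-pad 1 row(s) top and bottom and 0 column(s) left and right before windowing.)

-3

The receptive field on the zero-padded input at this output position is [4 / -4 / -3]. Elementwise product with the kernel and sum: -3·1.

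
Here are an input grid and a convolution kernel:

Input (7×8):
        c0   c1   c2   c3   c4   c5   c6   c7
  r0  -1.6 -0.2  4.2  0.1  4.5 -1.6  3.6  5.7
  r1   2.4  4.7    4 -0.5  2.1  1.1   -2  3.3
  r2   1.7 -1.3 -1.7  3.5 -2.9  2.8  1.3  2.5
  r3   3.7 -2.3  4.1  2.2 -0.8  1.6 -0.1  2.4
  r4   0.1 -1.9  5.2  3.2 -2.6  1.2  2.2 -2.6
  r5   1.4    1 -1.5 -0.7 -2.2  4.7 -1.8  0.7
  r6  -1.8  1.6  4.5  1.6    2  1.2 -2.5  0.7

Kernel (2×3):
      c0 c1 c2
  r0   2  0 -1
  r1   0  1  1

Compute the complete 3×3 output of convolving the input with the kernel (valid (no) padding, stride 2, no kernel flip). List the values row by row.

Output[0,0]: The receptive field on the input at this output position is [-1.6 -0.2 4.2 / 2.4 4.7 4]. Elementwise product with the kernel and sum: -1.6·2 + 4.2·-1 + 4.7·1 + 4·1.

1.3 5.5 4.5
6.9 0.9 -5.6
-5.5 10.1 -4.5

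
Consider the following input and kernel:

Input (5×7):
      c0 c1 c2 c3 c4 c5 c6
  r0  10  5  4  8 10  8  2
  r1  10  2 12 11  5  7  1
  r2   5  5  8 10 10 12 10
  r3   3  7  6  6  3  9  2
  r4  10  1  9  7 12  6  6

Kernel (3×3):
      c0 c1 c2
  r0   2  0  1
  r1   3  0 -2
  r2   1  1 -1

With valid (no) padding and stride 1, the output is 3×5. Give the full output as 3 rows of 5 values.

32 5 52 51 47
35 17 42 35 31
17 32 42 45 47

Output[0,0]: The receptive field on the input at this output position is [10 5 4 / 10 2 12 / 5 5 8]. Elementwise product with the kernel and sum: 10·2 + 4·1 + 10·3 + 12·-2 + 5·1 + 5·1 + 8·-1.
Output[0,1]: The receptive field on the input at this output position is [5 4 8 / 2 12 11 / 5 8 10]. Elementwise product with the kernel and sum: 5·2 + 8·1 + 2·3 + 11·-2 + 5·1 + 8·1 + 10·-1.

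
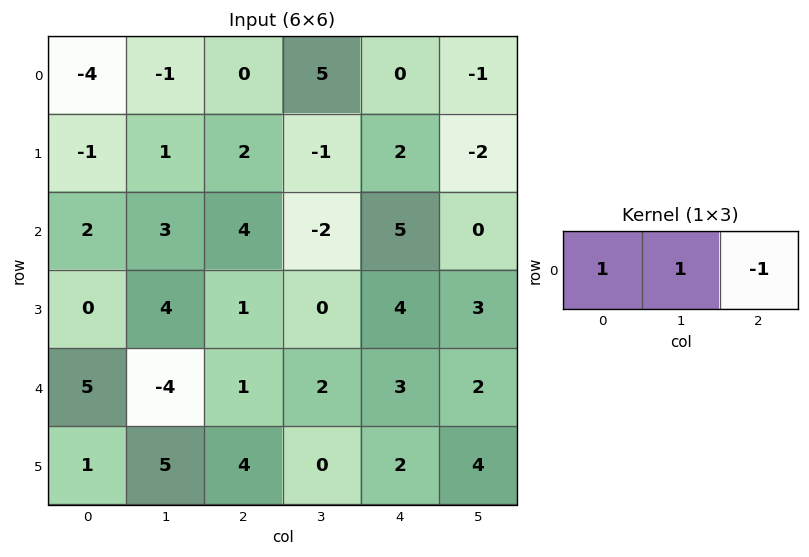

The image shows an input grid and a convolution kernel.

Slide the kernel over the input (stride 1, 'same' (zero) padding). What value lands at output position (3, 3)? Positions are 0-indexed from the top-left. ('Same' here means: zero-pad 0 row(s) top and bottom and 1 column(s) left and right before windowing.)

-3

The receptive field on the zero-padded input at this output position is [1 0 4]. Elementwise product with the kernel and sum: 1·1 + 0·1 + 4·-1.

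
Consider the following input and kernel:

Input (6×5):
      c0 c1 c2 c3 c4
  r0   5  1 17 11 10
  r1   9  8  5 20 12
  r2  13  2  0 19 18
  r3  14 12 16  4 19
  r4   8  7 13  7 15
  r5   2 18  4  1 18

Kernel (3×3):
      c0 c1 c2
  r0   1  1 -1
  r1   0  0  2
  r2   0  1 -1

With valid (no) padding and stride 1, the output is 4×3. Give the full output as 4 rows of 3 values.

1 28 43
8 43 34
41 -3 31
50 41 14

Output[0,0]: The receptive field on the input at this output position is [5 1 17 / 9 8 5 / 13 2 0]. Elementwise product with the kernel and sum: 5·1 + 1·1 + 17·-1 + 5·2 + 2·1 + 0·-1.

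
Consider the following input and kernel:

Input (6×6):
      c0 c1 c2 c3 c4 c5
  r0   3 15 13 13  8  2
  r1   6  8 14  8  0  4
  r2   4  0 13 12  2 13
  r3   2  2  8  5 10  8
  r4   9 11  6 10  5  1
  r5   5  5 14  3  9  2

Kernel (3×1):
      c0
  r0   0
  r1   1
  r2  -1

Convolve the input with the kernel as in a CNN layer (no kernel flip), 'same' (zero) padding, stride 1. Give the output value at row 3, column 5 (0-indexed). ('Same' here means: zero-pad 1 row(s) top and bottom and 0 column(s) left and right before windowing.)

The receptive field on the zero-padded input at this output position is [13 / 8 / 1]. Elementwise product with the kernel and sum: 8·1 + 1·-1.

7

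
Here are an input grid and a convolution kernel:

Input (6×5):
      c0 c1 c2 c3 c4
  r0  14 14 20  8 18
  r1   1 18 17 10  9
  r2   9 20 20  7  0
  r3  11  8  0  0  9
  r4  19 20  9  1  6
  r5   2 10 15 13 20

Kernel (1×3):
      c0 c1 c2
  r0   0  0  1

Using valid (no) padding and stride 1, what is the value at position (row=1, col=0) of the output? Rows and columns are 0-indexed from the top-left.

17

The receptive field on the input at this output position is [1 18 17]. Elementwise product with the kernel and sum: 17·1.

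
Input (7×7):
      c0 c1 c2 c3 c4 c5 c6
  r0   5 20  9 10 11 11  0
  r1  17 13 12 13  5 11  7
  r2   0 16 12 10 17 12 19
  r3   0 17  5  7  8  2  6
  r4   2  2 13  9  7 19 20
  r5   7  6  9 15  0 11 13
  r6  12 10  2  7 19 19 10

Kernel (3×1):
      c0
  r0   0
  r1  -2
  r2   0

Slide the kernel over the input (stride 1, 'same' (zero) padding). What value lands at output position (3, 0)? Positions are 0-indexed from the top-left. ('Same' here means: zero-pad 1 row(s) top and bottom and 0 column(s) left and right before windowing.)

0

The receptive field on the zero-padded input at this output position is [0 / 0 / 2]. Elementwise product with the kernel and sum: 0·-2.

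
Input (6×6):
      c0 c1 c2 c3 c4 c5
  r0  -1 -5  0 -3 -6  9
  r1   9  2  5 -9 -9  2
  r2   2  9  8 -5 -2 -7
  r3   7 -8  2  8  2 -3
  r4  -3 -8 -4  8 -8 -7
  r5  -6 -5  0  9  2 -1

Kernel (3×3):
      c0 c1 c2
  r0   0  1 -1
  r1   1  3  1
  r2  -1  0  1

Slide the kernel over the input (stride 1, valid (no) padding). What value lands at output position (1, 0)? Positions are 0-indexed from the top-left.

29

The receptive field on the input at this output position is [9 2 5 / 2 9 8 / 7 -8 2]. Elementwise product with the kernel and sum: 2·1 + 5·-1 + 2·1 + 9·3 + 8·1 + 7·-1 + 2·1.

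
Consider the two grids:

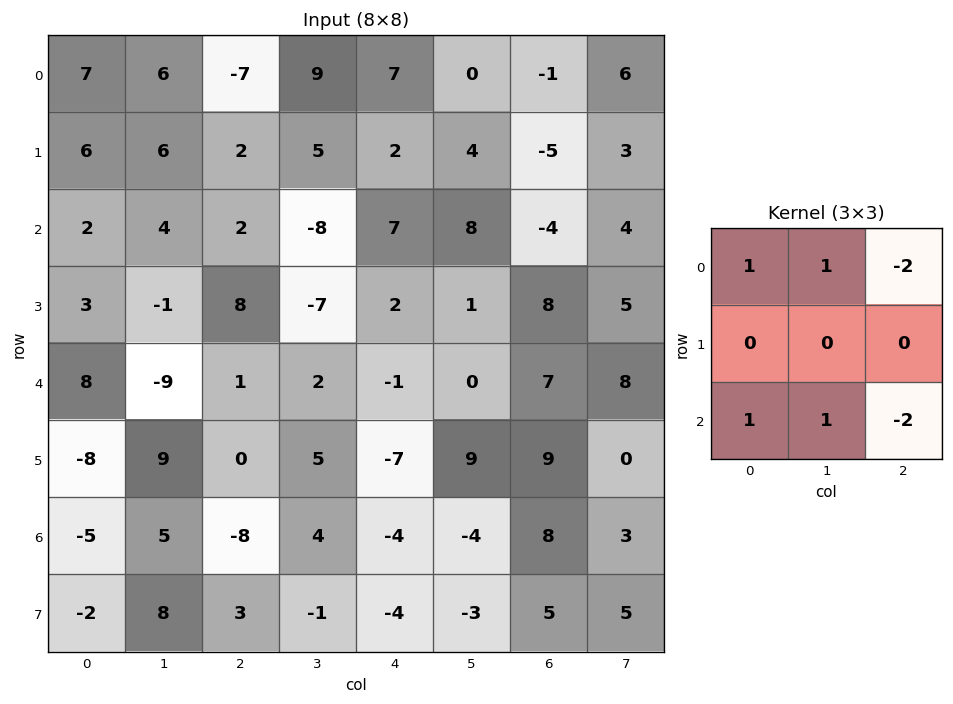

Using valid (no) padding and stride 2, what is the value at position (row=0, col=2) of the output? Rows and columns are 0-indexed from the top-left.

The receptive field on the input at this output position is [7 0 -1 / 2 4 -5 / 7 8 -4]. Elementwise product with the kernel and sum: 7·1 + 0·1 + -1·-2 + 7·1 + 8·1 + -4·-2.

32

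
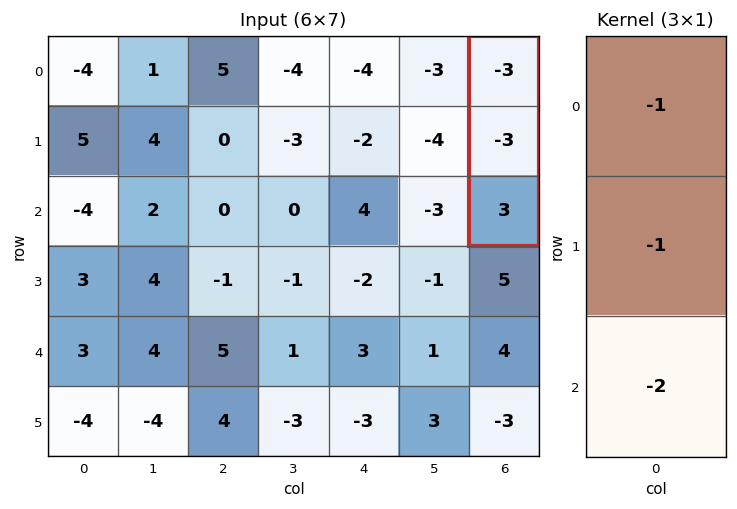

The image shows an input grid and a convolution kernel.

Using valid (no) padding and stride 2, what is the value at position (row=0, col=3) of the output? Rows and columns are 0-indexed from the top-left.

The receptive field on the input at this output position is [-3 / -3 / 3]. Elementwise product with the kernel and sum: -3·-1 + -3·-1 + 3·-2.

0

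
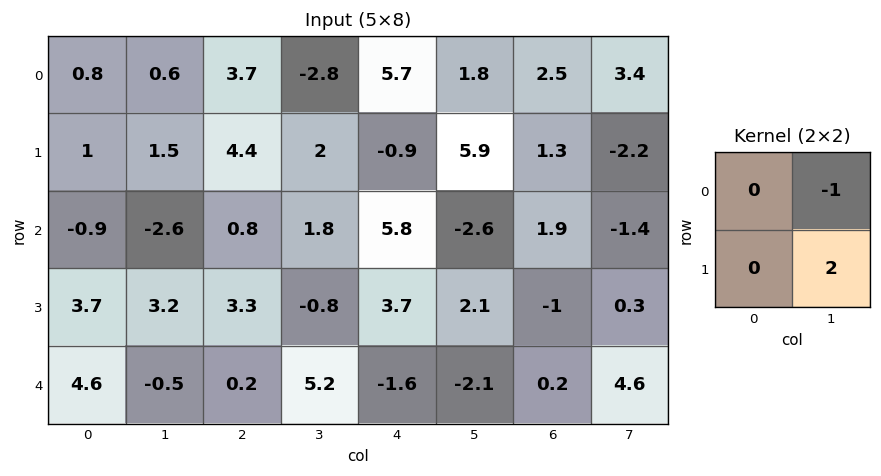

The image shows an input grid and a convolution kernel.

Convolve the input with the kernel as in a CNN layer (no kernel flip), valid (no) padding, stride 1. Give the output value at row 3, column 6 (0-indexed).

The receptive field on the input at this output position is [-1 0.3 / 0.2 4.6]. Elementwise product with the kernel and sum: 0.3·-1 + 4.6·2.

8.9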